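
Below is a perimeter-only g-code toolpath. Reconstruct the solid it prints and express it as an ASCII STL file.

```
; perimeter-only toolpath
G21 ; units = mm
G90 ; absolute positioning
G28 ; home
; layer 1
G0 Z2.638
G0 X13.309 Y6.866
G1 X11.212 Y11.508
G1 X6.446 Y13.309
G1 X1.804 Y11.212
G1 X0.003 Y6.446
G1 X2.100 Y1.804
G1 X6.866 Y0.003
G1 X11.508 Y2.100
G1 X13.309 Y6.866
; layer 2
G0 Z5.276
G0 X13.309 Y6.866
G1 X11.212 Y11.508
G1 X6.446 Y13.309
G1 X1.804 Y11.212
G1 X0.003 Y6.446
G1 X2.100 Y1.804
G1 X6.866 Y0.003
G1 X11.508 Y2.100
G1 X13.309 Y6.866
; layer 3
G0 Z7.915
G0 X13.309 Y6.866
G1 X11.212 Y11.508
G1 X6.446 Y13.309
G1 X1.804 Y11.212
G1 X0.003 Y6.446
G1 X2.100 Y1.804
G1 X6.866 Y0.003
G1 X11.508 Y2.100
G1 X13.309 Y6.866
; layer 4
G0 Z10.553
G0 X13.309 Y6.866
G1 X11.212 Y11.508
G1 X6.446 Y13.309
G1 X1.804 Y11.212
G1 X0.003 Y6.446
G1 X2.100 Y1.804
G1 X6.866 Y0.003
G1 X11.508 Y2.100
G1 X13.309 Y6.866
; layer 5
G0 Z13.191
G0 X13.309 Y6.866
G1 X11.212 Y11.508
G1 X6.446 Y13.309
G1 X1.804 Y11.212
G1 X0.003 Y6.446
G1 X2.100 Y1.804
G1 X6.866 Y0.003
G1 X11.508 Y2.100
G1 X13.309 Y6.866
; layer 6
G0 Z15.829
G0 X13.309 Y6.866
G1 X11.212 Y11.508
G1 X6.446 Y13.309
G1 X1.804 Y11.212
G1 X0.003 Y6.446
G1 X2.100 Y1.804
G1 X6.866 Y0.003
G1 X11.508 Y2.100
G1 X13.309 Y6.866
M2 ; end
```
solid part
  facet normal 0.0000 0.0000 -1.0000
    outer loop
      vertex 6.446 13.309 0.000
      vertex 11.212 11.508 0.000
      vertex 13.309 6.866 0.000
    endloop
  endfacet
  facet normal 0.0000 0.0000 -1.0000
    outer loop
      vertex 1.804 11.212 0.000
      vertex 6.446 13.309 0.000
      vertex 13.309 6.866 0.000
    endloop
  endfacet
  facet normal 0.0000 0.0000 -1.0000
    outer loop
      vertex 0.003 6.446 0.000
      vertex 1.804 11.212 0.000
      vertex 13.309 6.866 0.000
    endloop
  endfacet
  facet normal 0.0000 0.0000 -1.0000
    outer loop
      vertex 2.100 1.804 0.000
      vertex 0.003 6.446 0.000
      vertex 13.309 6.866 0.000
    endloop
  endfacet
  facet normal 0.0000 0.0000 -1.0000
    outer loop
      vertex 6.866 0.003 0.000
      vertex 2.100 1.804 0.000
      vertex 13.309 6.866 0.000
    endloop
  endfacet
  facet normal 0.0000 0.0000 -1.0000
    outer loop
      vertex 11.508 2.100 0.000
      vertex 6.866 0.003 0.000
      vertex 13.309 6.866 0.000
    endloop
  endfacet
  facet normal 0.0000 0.0000 1.0000
    outer loop
      vertex 13.309 6.866 15.829
      vertex 11.212 11.508 15.829
      vertex 6.446 13.309 15.829
    endloop
  endfacet
  facet normal 0.0000 0.0000 1.0000
    outer loop
      vertex 13.309 6.866 15.829
      vertex 6.446 13.309 15.829
      vertex 1.804 11.212 15.829
    endloop
  endfacet
  facet normal 0.0000 0.0000 1.0000
    outer loop
      vertex 13.309 6.866 15.829
      vertex 1.804 11.212 15.829
      vertex 0.003 6.446 15.829
    endloop
  endfacet
  facet normal 0.0000 0.0000 1.0000
    outer loop
      vertex 13.309 6.866 15.829
      vertex 0.003 6.446 15.829
      vertex 2.100 1.804 15.829
    endloop
  endfacet
  facet normal 0.0000 0.0000 1.0000
    outer loop
      vertex 13.309 6.866 15.829
      vertex 2.100 1.804 15.829
      vertex 6.866 0.003 15.829
    endloop
  endfacet
  facet normal 0.0000 0.0000 1.0000
    outer loop
      vertex 13.309 6.866 15.829
      vertex 6.866 0.003 15.829
      vertex 11.508 2.100 15.829
    endloop
  endfacet
  facet normal 0.9113 0.4117 0.0000
    outer loop
      vertex 13.309 6.866 0.000
      vertex 11.212 11.508 0.000
      vertex 11.212 11.508 15.829
    endloop
  endfacet
  facet normal 0.9113 0.4117 0.0000
    outer loop
      vertex 13.309 6.866 0.000
      vertex 11.212 11.508 15.829
      vertex 13.309 6.866 15.829
    endloop
  endfacet
  facet normal 0.3535 0.9354 0.0000
    outer loop
      vertex 11.212 11.508 0.000
      vertex 6.446 13.309 0.000
      vertex 6.446 13.309 15.829
    endloop
  endfacet
  facet normal 0.3535 0.9354 0.0000
    outer loop
      vertex 11.212 11.508 0.000
      vertex 6.446 13.309 15.829
      vertex 11.212 11.508 15.829
    endloop
  endfacet
  facet normal -0.4117 0.9113 0.0000
    outer loop
      vertex 6.446 13.309 0.000
      vertex 1.804 11.212 0.000
      vertex 1.804 11.212 15.829
    endloop
  endfacet
  facet normal -0.4117 0.9113 0.0000
    outer loop
      vertex 6.446 13.309 0.000
      vertex 1.804 11.212 15.829
      vertex 6.446 13.309 15.829
    endloop
  endfacet
  facet normal -0.9354 0.3535 0.0000
    outer loop
      vertex 1.804 11.212 0.000
      vertex 0.003 6.446 0.000
      vertex 0.003 6.446 15.829
    endloop
  endfacet
  facet normal -0.9354 0.3535 0.0000
    outer loop
      vertex 1.804 11.212 0.000
      vertex 0.003 6.446 15.829
      vertex 1.804 11.212 15.829
    endloop
  endfacet
  facet normal -0.9113 -0.4117 0.0000
    outer loop
      vertex 0.003 6.446 0.000
      vertex 2.100 1.804 0.000
      vertex 2.100 1.804 15.829
    endloop
  endfacet
  facet normal -0.9113 -0.4117 0.0000
    outer loop
      vertex 0.003 6.446 0.000
      vertex 2.100 1.804 15.829
      vertex 0.003 6.446 15.829
    endloop
  endfacet
  facet normal -0.3535 -0.9354 0.0000
    outer loop
      vertex 2.100 1.804 0.000
      vertex 6.866 0.003 0.000
      vertex 6.866 0.003 15.829
    endloop
  endfacet
  facet normal -0.3535 -0.9354 0.0000
    outer loop
      vertex 2.100 1.804 0.000
      vertex 6.866 0.003 15.829
      vertex 2.100 1.804 15.829
    endloop
  endfacet
  facet normal 0.4117 -0.9113 0.0000
    outer loop
      vertex 6.866 0.003 0.000
      vertex 11.508 2.100 0.000
      vertex 11.508 2.100 15.829
    endloop
  endfacet
  facet normal 0.4117 -0.9113 0.0000
    outer loop
      vertex 6.866 0.003 0.000
      vertex 11.508 2.100 15.829
      vertex 6.866 0.003 15.829
    endloop
  endfacet
  facet normal 0.9354 -0.3535 0.0000
    outer loop
      vertex 11.508 2.100 0.000
      vertex 13.309 6.866 0.000
      vertex 13.309 6.866 15.829
    endloop
  endfacet
  facet normal 0.9354 -0.3535 0.0000
    outer loop
      vertex 11.508 2.100 0.000
      vertex 13.309 6.866 15.829
      vertex 11.508 2.100 15.829
    endloop
  endfacet
endsolid part

The G0 Z moves step by Δz≈2.638 mm. Every layer's G1 loop is the same polygon, so the solid is a straight extrusion of it from z=0 to z≈15.8. Closing with flat bottom and top caps and triangulating gives 28 facets — a regular 8-sided prism (a cylinder approximated with 8 flat sides), circumscribed radius ≈ 6.66 mm, height ≈ 15.8 mm.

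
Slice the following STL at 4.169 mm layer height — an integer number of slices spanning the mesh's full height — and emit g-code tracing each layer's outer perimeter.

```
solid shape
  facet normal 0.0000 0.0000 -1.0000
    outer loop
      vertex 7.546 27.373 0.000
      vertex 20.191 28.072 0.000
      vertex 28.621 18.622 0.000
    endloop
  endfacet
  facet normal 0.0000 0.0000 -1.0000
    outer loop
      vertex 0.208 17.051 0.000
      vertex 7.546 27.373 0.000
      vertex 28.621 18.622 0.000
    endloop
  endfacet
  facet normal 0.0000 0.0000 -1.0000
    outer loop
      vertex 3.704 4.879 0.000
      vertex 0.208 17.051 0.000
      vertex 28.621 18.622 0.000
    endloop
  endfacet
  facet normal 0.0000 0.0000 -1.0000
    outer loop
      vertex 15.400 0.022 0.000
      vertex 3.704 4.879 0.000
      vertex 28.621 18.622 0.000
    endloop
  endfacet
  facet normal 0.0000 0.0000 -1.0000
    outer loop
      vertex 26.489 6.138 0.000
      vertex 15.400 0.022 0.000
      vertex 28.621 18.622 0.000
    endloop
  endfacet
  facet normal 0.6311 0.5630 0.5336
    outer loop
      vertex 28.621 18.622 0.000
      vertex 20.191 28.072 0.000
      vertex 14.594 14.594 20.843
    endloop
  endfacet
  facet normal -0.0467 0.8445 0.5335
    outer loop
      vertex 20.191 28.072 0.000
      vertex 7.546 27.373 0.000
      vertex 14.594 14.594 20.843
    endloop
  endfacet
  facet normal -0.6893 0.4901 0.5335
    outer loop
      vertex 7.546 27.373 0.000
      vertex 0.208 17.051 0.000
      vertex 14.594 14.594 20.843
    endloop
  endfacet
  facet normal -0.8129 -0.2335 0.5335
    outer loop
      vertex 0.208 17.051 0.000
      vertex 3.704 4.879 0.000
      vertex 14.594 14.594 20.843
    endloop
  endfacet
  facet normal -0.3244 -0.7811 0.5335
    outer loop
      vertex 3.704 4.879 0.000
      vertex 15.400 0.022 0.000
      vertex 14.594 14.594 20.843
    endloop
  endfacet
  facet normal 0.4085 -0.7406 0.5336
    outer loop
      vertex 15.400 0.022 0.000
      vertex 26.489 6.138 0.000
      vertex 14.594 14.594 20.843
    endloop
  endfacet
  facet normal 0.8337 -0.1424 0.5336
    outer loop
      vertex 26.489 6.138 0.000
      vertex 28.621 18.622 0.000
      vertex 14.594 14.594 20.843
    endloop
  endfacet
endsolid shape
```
; perimeter-only toolpath
G21 ; units = mm
G90 ; absolute positioning
G28 ; home
; layer 1
G0 Z4.169
G0 X25.816 Y17.816
G1 X19.072 Y25.376
G1 X8.956 Y24.817
G1 X3.085 Y16.560
G1 X5.882 Y6.822
G1 X15.239 Y2.936
G1 X24.110 Y7.829
G1 X25.816 Y17.816
; layer 2
G0 Z8.337
G0 X23.010 Y17.011
G1 X17.952 Y22.681
G1 X10.365 Y22.261
G1 X5.962 Y16.068
G1 X8.060 Y8.765
G1 X15.078 Y5.851
G1 X21.731 Y9.520
G1 X23.010 Y17.011
; layer 3
G0 Z12.506
G0 X20.205 Y16.205
G1 X16.833 Y19.985
G1 X11.775 Y19.706
G1 X8.840 Y15.577
G1 X10.238 Y10.708
G1 X14.916 Y8.765
G1 X19.352 Y11.212
G1 X20.205 Y16.205
; layer 4
G0 Z16.674
G0 X17.399 Y15.400
G1 X15.713 Y17.290
G1 X13.184 Y17.150
G1 X11.717 Y15.085
G1 X12.416 Y12.651
G1 X14.755 Y11.680
G1 X16.973 Y12.903
G1 X17.399 Y15.400
M2 ; end

The solid is a regular 7-sided pyramid, base circumscribed radius ≈ 14.6 mm, apex at z ≈ 20.8 mm. Slicing at Δz = 4.169 mm — 5 equal slices spanning the solid's height, so layer i sits at z = i·h/5 — gives 4 non-empty perimeters. Each is a 7-segment closed polygon; G0 lifts to the layer z and rapids to the start vertex, then G1 traces the edges. The cross-section shrinks linearly with z (the slice at the apex is degenerate and omitted).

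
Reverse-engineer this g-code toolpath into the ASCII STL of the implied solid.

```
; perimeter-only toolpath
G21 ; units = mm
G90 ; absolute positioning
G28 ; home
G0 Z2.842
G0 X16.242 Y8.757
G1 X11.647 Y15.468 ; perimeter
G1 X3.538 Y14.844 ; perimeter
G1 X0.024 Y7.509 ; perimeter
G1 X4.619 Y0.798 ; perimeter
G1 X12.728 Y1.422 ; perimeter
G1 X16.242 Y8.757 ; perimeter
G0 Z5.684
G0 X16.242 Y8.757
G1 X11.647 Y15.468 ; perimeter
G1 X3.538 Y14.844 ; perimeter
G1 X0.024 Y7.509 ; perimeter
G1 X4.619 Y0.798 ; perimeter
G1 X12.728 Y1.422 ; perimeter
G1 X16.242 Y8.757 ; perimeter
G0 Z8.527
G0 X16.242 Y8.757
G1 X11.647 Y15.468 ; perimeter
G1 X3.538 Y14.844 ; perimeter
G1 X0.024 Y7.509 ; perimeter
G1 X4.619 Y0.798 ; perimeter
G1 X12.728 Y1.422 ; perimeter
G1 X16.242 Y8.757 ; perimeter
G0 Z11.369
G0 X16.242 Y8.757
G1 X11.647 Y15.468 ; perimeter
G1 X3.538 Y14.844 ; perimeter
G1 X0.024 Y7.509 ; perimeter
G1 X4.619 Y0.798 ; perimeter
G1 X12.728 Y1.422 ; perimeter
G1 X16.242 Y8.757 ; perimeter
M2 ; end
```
solid part
  facet normal 0.0000 0.0000 -1.0000
    outer loop
      vertex 3.538 14.844 0.000
      vertex 11.647 15.468 0.000
      vertex 16.242 8.757 0.000
    endloop
  endfacet
  facet normal 0.0000 0.0000 -1.0000
    outer loop
      vertex 0.024 7.509 0.000
      vertex 3.538 14.844 0.000
      vertex 16.242 8.757 0.000
    endloop
  endfacet
  facet normal 0.0000 0.0000 -1.0000
    outer loop
      vertex 4.619 0.798 0.000
      vertex 0.024 7.509 0.000
      vertex 16.242 8.757 0.000
    endloop
  endfacet
  facet normal 0.0000 0.0000 -1.0000
    outer loop
      vertex 12.728 1.422 0.000
      vertex 4.619 0.798 0.000
      vertex 16.242 8.757 0.000
    endloop
  endfacet
  facet normal 0.0000 0.0000 1.0000
    outer loop
      vertex 16.242 8.757 11.369
      vertex 11.647 15.468 11.369
      vertex 3.538 14.844 11.369
    endloop
  endfacet
  facet normal 0.0000 0.0000 1.0000
    outer loop
      vertex 16.242 8.757 11.369
      vertex 3.538 14.844 11.369
      vertex 0.024 7.509 11.369
    endloop
  endfacet
  facet normal 0.0000 0.0000 1.0000
    outer loop
      vertex 16.242 8.757 11.369
      vertex 0.024 7.509 11.369
      vertex 4.619 0.798 11.369
    endloop
  endfacet
  facet normal 0.0000 0.0000 1.0000
    outer loop
      vertex 16.242 8.757 11.369
      vertex 4.619 0.798 11.369
      vertex 12.728 1.422 11.369
    endloop
  endfacet
  facet normal 0.8251 0.5650 0.0000
    outer loop
      vertex 16.242 8.757 0.000
      vertex 11.647 15.468 0.000
      vertex 11.647 15.468 11.369
    endloop
  endfacet
  facet normal 0.8251 0.5650 0.0000
    outer loop
      vertex 16.242 8.757 0.000
      vertex 11.647 15.468 11.369
      vertex 16.242 8.757 11.369
    endloop
  endfacet
  facet normal -0.0767 0.9971 0.0000
    outer loop
      vertex 11.647 15.468 0.000
      vertex 3.538 14.844 0.000
      vertex 3.538 14.844 11.369
    endloop
  endfacet
  facet normal -0.0767 0.9971 0.0000
    outer loop
      vertex 11.647 15.468 0.000
      vertex 3.538 14.844 11.369
      vertex 11.647 15.468 11.369
    endloop
  endfacet
  facet normal -0.9018 0.4321 0.0000
    outer loop
      vertex 3.538 14.844 0.000
      vertex 0.024 7.509 0.000
      vertex 0.024 7.509 11.369
    endloop
  endfacet
  facet normal -0.9018 0.4321 0.0000
    outer loop
      vertex 3.538 14.844 0.000
      vertex 0.024 7.509 11.369
      vertex 3.538 14.844 11.369
    endloop
  endfacet
  facet normal -0.8251 -0.5650 0.0000
    outer loop
      vertex 0.024 7.509 0.000
      vertex 4.619 0.798 0.000
      vertex 4.619 0.798 11.369
    endloop
  endfacet
  facet normal -0.8251 -0.5650 0.0000
    outer loop
      vertex 0.024 7.509 0.000
      vertex 4.619 0.798 11.369
      vertex 0.024 7.509 11.369
    endloop
  endfacet
  facet normal 0.0767 -0.9971 0.0000
    outer loop
      vertex 4.619 0.798 0.000
      vertex 12.728 1.422 0.000
      vertex 12.728 1.422 11.369
    endloop
  endfacet
  facet normal 0.0767 -0.9971 0.0000
    outer loop
      vertex 4.619 0.798 0.000
      vertex 12.728 1.422 11.369
      vertex 4.619 0.798 11.369
    endloop
  endfacet
  facet normal 0.9018 -0.4321 0.0000
    outer loop
      vertex 12.728 1.422 0.000
      vertex 16.242 8.757 0.000
      vertex 16.242 8.757 11.369
    endloop
  endfacet
  facet normal 0.9018 -0.4321 0.0000
    outer loop
      vertex 12.728 1.422 0.000
      vertex 16.242 8.757 11.369
      vertex 12.728 1.422 11.369
    endloop
  endfacet
endsolid part

The G0 Z moves step by Δz≈2.842 mm. Every layer's G1 loop is the same polygon, so the solid is a straight extrusion of it from z=0 to z≈11.4. Closing with flat bottom and top caps and triangulating gives 20 facets — a regular 6-sided prism (a cylinder approximated with 6 flat sides), circumscribed radius ≈ 8.13 mm, height ≈ 11.4 mm.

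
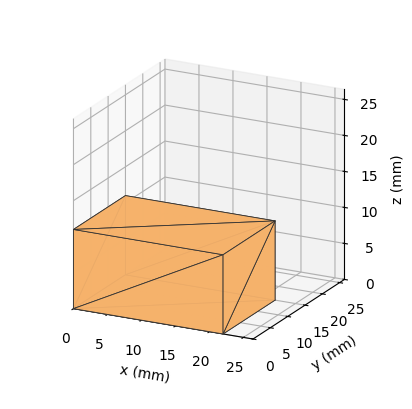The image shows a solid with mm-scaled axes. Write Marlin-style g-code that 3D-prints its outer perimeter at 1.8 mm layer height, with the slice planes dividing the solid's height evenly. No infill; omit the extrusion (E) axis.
Reading the render: the shape is a rectangular box, roughly 22 × 15 mm footprint and 11 mm tall (dimensions read to the nearest mm from the axis ticks). For the g-code, the solid's height is divided into equal slices at the stated Δz and each level perimeter traced with G1 moves after a G0 lift.

; perimeter-only toolpath
G21 ; units = mm
G90 ; absolute positioning
G28 ; home
; layer 1
G0 Z1.8
G0 X0.0 Y0.0
G1 X22.0 Y0.0
G1 X22.0 Y15.0
G1 X0.0 Y15.0
G1 X0.0 Y0.0
; layer 2
G0 Z3.7
G0 X0.0 Y0.0
G1 X22.0 Y0.0
G1 X22.0 Y15.0
G1 X0.0 Y15.0
G1 X0.0 Y0.0
; layer 3
G0 Z5.5
G0 X0.0 Y0.0
G1 X22.0 Y0.0
G1 X22.0 Y15.0
G1 X0.0 Y15.0
G1 X0.0 Y0.0
; layer 4
G0 Z7.3
G0 X0.0 Y0.0
G1 X22.0 Y0.0
G1 X22.0 Y15.0
G1 X0.0 Y15.0
G1 X0.0 Y0.0
; layer 5
G0 Z9.2
G0 X0.0 Y0.0
G1 X22.0 Y0.0
G1 X22.0 Y15.0
G1 X0.0 Y15.0
G1 X0.0 Y0.0
; layer 6
G0 Z11.0
G0 X0.0 Y0.0
G1 X22.0 Y0.0
G1 X22.0 Y15.0
G1 X0.0 Y15.0
G1 X0.0 Y0.0
M2 ; end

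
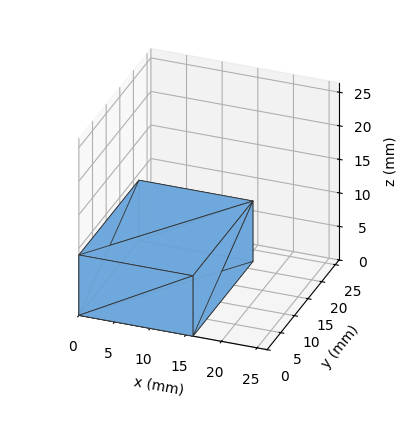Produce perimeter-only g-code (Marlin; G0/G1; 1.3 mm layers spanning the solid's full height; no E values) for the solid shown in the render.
Reading the render: the shape is a rectangular box, roughly 16 × 22 mm footprint and 9 mm tall (dimensions read to the nearest mm from the axis ticks). For the g-code, the solid's height is divided into equal slices at the stated Δz and each level perimeter traced with G1 moves after a G0 lift.

; perimeter-only toolpath
G21 ; units = mm
G90 ; absolute positioning
G28 ; home
; layer 1
G0 Z1.3
G0 X0.0 Y0.0
G1 X16.0 Y0.0
G1 X16.0 Y22.0
G1 X0.0 Y22.0
G1 X0.0 Y0.0
; layer 2
G0 Z2.6
G0 X0.0 Y0.0
G1 X16.0 Y0.0
G1 X16.0 Y22.0
G1 X0.0 Y22.0
G1 X0.0 Y0.0
; layer 3
G0 Z3.9
G0 X0.0 Y0.0
G1 X16.0 Y0.0
G1 X16.0 Y22.0
G1 X0.0 Y22.0
G1 X0.0 Y0.0
; layer 4
G0 Z5.1
G0 X0.0 Y0.0
G1 X16.0 Y0.0
G1 X16.0 Y22.0
G1 X0.0 Y22.0
G1 X0.0 Y0.0
; layer 5
G0 Z6.4
G0 X0.0 Y0.0
G1 X16.0 Y0.0
G1 X16.0 Y22.0
G1 X0.0 Y22.0
G1 X0.0 Y0.0
; layer 6
G0 Z7.7
G0 X0.0 Y0.0
G1 X16.0 Y0.0
G1 X16.0 Y22.0
G1 X0.0 Y22.0
G1 X0.0 Y0.0
; layer 7
G0 Z9.0
G0 X0.0 Y0.0
G1 X16.0 Y0.0
G1 X16.0 Y22.0
G1 X0.0 Y22.0
G1 X0.0 Y0.0
M2 ; end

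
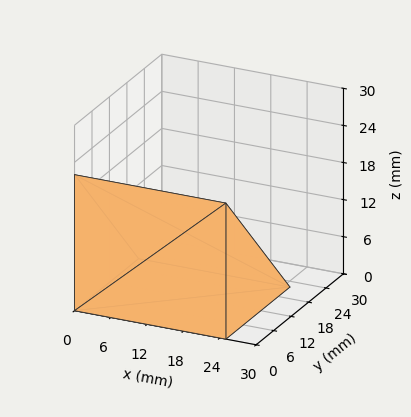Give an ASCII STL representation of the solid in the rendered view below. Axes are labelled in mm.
Reading the render: the shape is a wedge (ramp): 25 × 22 mm base, rising to 22 mm along the y=0 edge and sloping linearly to z=0 at y=22 (dimensions read to the nearest mm from the axis ticks). For the STL, each face is triangulated and given an outward normal.

solid part
  facet normal 0.0000 0.0000 -1.0000
    outer loop
      vertex 25.00 22.00 0.00
      vertex 25.00 0.00 0.00
      vertex 0.00 0.00 0.00
    endloop
  endfacet
  facet normal 0.0000 0.0000 -1.0000
    outer loop
      vertex 0.00 22.00 0.00
      vertex 25.00 22.00 0.00
      vertex 0.00 0.00 0.00
    endloop
  endfacet
  facet normal 0.0000 -1.0000 0.0000
    outer loop
      vertex 0.00 0.00 0.00
      vertex 25.00 0.00 0.00
      vertex 25.00 0.00 22.00
    endloop
  endfacet
  facet normal 0.0000 -1.0000 0.0000
    outer loop
      vertex 0.00 0.00 0.00
      vertex 25.00 0.00 22.00
      vertex 0.00 0.00 22.00
    endloop
  endfacet
  facet normal 0.0000 0.7071 0.7071
    outer loop
      vertex 0.00 0.00 22.00
      vertex 25.00 0.00 22.00
      vertex 25.00 22.00 0.00
    endloop
  endfacet
  facet normal 0.0000 0.7071 0.7071
    outer loop
      vertex 0.00 0.00 22.00
      vertex 25.00 22.00 0.00
      vertex 0.00 22.00 0.00
    endloop
  endfacet
  facet normal -1.0000 0.0000 0.0000
    outer loop
      vertex 0.00 0.00 22.00
      vertex 0.00 22.00 0.00
      vertex 0.00 0.00 0.00
    endloop
  endfacet
  facet normal 1.0000 0.0000 0.0000
    outer loop
      vertex 25.00 0.00 0.00
      vertex 25.00 22.00 0.00
      vertex 25.00 0.00 22.00
    endloop
  endfacet
endsolid part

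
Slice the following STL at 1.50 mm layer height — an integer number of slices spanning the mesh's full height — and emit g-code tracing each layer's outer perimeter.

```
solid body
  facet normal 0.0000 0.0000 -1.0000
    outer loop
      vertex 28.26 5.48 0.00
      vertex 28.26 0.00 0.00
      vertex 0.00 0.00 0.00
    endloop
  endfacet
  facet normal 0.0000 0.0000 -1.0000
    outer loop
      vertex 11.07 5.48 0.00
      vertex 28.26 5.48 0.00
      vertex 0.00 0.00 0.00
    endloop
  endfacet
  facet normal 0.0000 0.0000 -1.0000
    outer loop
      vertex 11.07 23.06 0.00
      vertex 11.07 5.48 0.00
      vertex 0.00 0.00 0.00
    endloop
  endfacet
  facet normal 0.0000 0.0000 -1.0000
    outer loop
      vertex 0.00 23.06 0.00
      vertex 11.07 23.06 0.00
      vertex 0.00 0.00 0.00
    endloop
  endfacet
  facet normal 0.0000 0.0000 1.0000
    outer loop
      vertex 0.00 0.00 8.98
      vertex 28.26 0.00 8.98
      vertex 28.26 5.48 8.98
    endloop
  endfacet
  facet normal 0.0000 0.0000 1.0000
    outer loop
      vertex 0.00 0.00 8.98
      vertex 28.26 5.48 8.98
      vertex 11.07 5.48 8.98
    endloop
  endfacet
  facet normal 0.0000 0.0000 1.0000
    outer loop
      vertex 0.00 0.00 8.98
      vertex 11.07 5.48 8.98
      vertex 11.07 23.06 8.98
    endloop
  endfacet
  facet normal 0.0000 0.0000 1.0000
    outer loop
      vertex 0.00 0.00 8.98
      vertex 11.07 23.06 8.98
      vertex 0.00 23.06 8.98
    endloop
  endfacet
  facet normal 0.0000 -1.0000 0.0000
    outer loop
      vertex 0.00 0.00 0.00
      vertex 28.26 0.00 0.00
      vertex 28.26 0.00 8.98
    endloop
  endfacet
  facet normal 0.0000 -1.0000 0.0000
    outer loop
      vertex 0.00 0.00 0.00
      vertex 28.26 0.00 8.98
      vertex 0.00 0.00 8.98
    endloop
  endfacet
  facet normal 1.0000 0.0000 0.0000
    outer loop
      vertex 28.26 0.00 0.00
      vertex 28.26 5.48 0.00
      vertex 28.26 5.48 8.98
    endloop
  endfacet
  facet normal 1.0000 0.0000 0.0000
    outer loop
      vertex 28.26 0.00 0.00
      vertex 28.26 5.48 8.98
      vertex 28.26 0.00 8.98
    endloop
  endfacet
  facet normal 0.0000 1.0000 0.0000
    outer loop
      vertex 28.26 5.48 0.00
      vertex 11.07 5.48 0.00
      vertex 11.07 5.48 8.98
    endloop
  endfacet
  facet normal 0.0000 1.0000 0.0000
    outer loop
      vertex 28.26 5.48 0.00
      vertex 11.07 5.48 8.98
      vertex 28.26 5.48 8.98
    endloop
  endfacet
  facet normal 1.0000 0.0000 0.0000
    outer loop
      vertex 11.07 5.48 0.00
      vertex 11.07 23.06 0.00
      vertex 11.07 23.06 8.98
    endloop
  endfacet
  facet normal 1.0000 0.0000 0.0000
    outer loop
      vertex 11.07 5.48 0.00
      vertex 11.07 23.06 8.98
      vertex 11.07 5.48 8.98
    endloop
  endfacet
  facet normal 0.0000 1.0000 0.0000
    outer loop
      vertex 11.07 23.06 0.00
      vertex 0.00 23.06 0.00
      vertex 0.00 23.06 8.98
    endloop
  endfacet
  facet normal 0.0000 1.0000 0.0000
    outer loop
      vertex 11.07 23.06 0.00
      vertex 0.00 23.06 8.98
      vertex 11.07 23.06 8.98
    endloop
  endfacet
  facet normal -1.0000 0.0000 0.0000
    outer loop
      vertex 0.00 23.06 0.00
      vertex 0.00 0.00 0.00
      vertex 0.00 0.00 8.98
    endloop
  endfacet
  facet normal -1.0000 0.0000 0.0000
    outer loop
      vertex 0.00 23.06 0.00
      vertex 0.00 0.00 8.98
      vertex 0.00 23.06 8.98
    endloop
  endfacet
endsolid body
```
; perimeter-only toolpath
G21 ; units = mm
G90 ; absolute positioning
G28 ; home
; layer 1
G0 Z1.50
G0 X0.00 Y0.00
G1 X28.26 Y0.00
G1 X28.26 Y5.48
G1 X11.07 Y5.48
G1 X11.07 Y23.06
G1 X0.00 Y23.06
G1 X0.00 Y0.00
; layer 2
G0 Z2.99
G0 X0.00 Y0.00
G1 X28.26 Y0.00
G1 X28.26 Y5.48
G1 X11.07 Y5.48
G1 X11.07 Y23.06
G1 X0.00 Y23.06
G1 X0.00 Y0.00
; layer 3
G0 Z4.49
G0 X0.00 Y0.00
G1 X28.26 Y0.00
G1 X28.26 Y5.48
G1 X11.07 Y5.48
G1 X11.07 Y23.06
G1 X0.00 Y23.06
G1 X0.00 Y0.00
; layer 4
G0 Z5.99
G0 X0.00 Y0.00
G1 X28.26 Y0.00
G1 X28.26 Y5.48
G1 X11.07 Y5.48
G1 X11.07 Y23.06
G1 X0.00 Y23.06
G1 X0.00 Y0.00
; layer 5
G0 Z7.48
G0 X0.00 Y0.00
G1 X28.26 Y0.00
G1 X28.26 Y5.48
G1 X11.07 Y5.48
G1 X11.07 Y23.06
G1 X0.00 Y23.06
G1 X0.00 Y0.00
; layer 6
G0 Z8.98
G0 X0.00 Y0.00
G1 X28.26 Y0.00
G1 X28.26 Y5.48
G1 X11.07 Y5.48
G1 X11.07 Y23.06
G1 X0.00 Y23.06
G1 X0.00 Y0.00
M2 ; end

The solid is an L-shaped prism: outer 28.3 × 23.1 mm, arm thicknesses ≈ 5.48 mm (horizontal) and 11.1 mm (vertical), extruded 8.98 mm in z. Slicing at Δz = 1.50 mm — 6 equal slices spanning the solid's height, so layer i sits at z = i·h/6 — gives 6 non-empty perimeters. Each is a 6-segment closed polygon; G0 lifts to the layer z and rapids to the start vertex, then G1 traces the edges.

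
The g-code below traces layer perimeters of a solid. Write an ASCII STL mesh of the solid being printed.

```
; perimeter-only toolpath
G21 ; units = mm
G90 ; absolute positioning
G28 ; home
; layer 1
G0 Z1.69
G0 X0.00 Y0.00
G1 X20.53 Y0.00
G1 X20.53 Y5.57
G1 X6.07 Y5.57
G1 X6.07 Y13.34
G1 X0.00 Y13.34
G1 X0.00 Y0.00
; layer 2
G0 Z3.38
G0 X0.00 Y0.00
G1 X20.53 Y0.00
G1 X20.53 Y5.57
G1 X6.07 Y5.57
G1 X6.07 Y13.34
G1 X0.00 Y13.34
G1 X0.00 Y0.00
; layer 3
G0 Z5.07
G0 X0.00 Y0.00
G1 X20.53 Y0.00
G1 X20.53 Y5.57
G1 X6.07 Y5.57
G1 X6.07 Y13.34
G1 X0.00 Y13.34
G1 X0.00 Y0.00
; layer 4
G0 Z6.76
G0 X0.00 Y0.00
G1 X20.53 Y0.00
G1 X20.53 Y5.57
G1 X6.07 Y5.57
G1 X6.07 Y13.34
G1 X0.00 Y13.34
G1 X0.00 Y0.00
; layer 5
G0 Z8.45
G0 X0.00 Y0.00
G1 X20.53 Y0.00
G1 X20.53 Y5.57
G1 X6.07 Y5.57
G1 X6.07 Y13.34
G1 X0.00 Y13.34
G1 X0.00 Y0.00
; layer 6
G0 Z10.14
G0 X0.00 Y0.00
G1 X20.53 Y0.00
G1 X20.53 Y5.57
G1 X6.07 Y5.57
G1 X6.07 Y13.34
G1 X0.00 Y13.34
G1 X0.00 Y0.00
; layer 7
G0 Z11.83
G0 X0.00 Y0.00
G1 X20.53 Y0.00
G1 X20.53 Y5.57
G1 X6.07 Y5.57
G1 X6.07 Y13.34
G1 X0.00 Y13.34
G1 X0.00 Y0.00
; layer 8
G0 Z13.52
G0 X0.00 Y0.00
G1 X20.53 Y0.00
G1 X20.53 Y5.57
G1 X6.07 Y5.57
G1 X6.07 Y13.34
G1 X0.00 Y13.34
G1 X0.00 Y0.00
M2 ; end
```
solid part
  facet normal 0.0000 0.0000 -1.0000
    outer loop
      vertex 20.53 5.57 0.00
      vertex 20.53 0.00 0.00
      vertex 0.00 0.00 0.00
    endloop
  endfacet
  facet normal 0.0000 0.0000 -1.0000
    outer loop
      vertex 6.07 5.57 0.00
      vertex 20.53 5.57 0.00
      vertex 0.00 0.00 0.00
    endloop
  endfacet
  facet normal 0.0000 0.0000 -1.0000
    outer loop
      vertex 6.07 13.34 0.00
      vertex 6.07 5.57 0.00
      vertex 0.00 0.00 0.00
    endloop
  endfacet
  facet normal 0.0000 0.0000 -1.0000
    outer loop
      vertex 0.00 13.34 0.00
      vertex 6.07 13.34 0.00
      vertex 0.00 0.00 0.00
    endloop
  endfacet
  facet normal 0.0000 0.0000 1.0000
    outer loop
      vertex 0.00 0.00 13.52
      vertex 20.53 0.00 13.52
      vertex 20.53 5.57 13.52
    endloop
  endfacet
  facet normal 0.0000 0.0000 1.0000
    outer loop
      vertex 0.00 0.00 13.52
      vertex 20.53 5.57 13.52
      vertex 6.07 5.57 13.52
    endloop
  endfacet
  facet normal 0.0000 0.0000 1.0000
    outer loop
      vertex 0.00 0.00 13.52
      vertex 6.07 5.57 13.52
      vertex 6.07 13.34 13.52
    endloop
  endfacet
  facet normal 0.0000 0.0000 1.0000
    outer loop
      vertex 0.00 0.00 13.52
      vertex 6.07 13.34 13.52
      vertex 0.00 13.34 13.52
    endloop
  endfacet
  facet normal 0.0000 -1.0000 0.0000
    outer loop
      vertex 0.00 0.00 0.00
      vertex 20.53 0.00 0.00
      vertex 20.53 0.00 13.52
    endloop
  endfacet
  facet normal 0.0000 -1.0000 0.0000
    outer loop
      vertex 0.00 0.00 0.00
      vertex 20.53 0.00 13.52
      vertex 0.00 0.00 13.52
    endloop
  endfacet
  facet normal 1.0000 0.0000 0.0000
    outer loop
      vertex 20.53 0.00 0.00
      vertex 20.53 5.57 0.00
      vertex 20.53 5.57 13.52
    endloop
  endfacet
  facet normal 1.0000 0.0000 0.0000
    outer loop
      vertex 20.53 0.00 0.00
      vertex 20.53 5.57 13.52
      vertex 20.53 0.00 13.52
    endloop
  endfacet
  facet normal 0.0000 1.0000 0.0000
    outer loop
      vertex 20.53 5.57 0.00
      vertex 6.07 5.57 0.00
      vertex 6.07 5.57 13.52
    endloop
  endfacet
  facet normal 0.0000 1.0000 0.0000
    outer loop
      vertex 20.53 5.57 0.00
      vertex 6.07 5.57 13.52
      vertex 20.53 5.57 13.52
    endloop
  endfacet
  facet normal 1.0000 0.0000 0.0000
    outer loop
      vertex 6.07 5.57 0.00
      vertex 6.07 13.34 0.00
      vertex 6.07 13.34 13.52
    endloop
  endfacet
  facet normal 1.0000 0.0000 0.0000
    outer loop
      vertex 6.07 5.57 0.00
      vertex 6.07 13.34 13.52
      vertex 6.07 5.57 13.52
    endloop
  endfacet
  facet normal 0.0000 1.0000 0.0000
    outer loop
      vertex 6.07 13.34 0.00
      vertex 0.00 13.34 0.00
      vertex 0.00 13.34 13.52
    endloop
  endfacet
  facet normal 0.0000 1.0000 0.0000
    outer loop
      vertex 6.07 13.34 0.00
      vertex 0.00 13.34 13.52
      vertex 6.07 13.34 13.52
    endloop
  endfacet
  facet normal -1.0000 0.0000 0.0000
    outer loop
      vertex 0.00 13.34 0.00
      vertex 0.00 0.00 0.00
      vertex 0.00 0.00 13.52
    endloop
  endfacet
  facet normal -1.0000 0.0000 0.0000
    outer loop
      vertex 0.00 13.34 0.00
      vertex 0.00 0.00 13.52
      vertex 0.00 13.34 13.52
    endloop
  endfacet
endsolid part

The G0 Z moves step by Δz≈1.69 mm. Every layer's G1 loop is the same polygon, so the solid is a straight extrusion of it from z=0 to z≈13.5. Closing with flat bottom and top caps and triangulating gives 20 facets — an L-shaped prism: outer 20.5 × 13.3 mm, arm thicknesses ≈ 5.57 mm (horizontal) and 6.07 mm (vertical), extruded 13.5 mm in z.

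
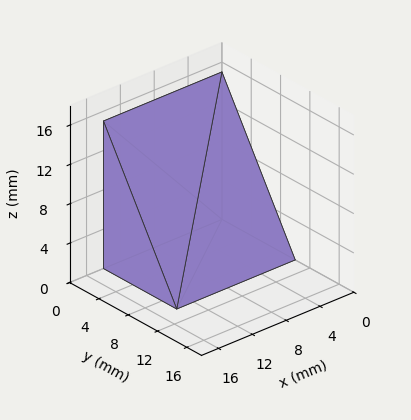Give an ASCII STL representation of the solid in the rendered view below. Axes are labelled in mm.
Reading the render: the shape is a wedge (ramp): 14 × 10 mm base, rising to 15 mm along the y=0 edge and sloping linearly to z=0 at y=10 (dimensions read to the nearest mm from the axis ticks). For the STL, each face is triangulated and given an outward normal.

solid part
  facet normal 0.0000 0.0000 -1.0000
    outer loop
      vertex 14.00 10.00 0.00
      vertex 14.00 0.00 0.00
      vertex 0.00 0.00 0.00
    endloop
  endfacet
  facet normal 0.0000 0.0000 -1.0000
    outer loop
      vertex 0.00 10.00 0.00
      vertex 14.00 10.00 0.00
      vertex 0.00 0.00 0.00
    endloop
  endfacet
  facet normal 0.0000 -1.0000 0.0000
    outer loop
      vertex 0.00 0.00 0.00
      vertex 14.00 0.00 0.00
      vertex 14.00 0.00 15.00
    endloop
  endfacet
  facet normal 0.0000 -1.0000 0.0000
    outer loop
      vertex 0.00 0.00 0.00
      vertex 14.00 0.00 15.00
      vertex 0.00 0.00 15.00
    endloop
  endfacet
  facet normal 0.0000 0.8321 0.5547
    outer loop
      vertex 0.00 0.00 15.00
      vertex 14.00 0.00 15.00
      vertex 14.00 10.00 0.00
    endloop
  endfacet
  facet normal 0.0000 0.8321 0.5547
    outer loop
      vertex 0.00 0.00 15.00
      vertex 14.00 10.00 0.00
      vertex 0.00 10.00 0.00
    endloop
  endfacet
  facet normal -1.0000 0.0000 0.0000
    outer loop
      vertex 0.00 0.00 15.00
      vertex 0.00 10.00 0.00
      vertex 0.00 0.00 0.00
    endloop
  endfacet
  facet normal 1.0000 0.0000 0.0000
    outer loop
      vertex 14.00 0.00 0.00
      vertex 14.00 10.00 0.00
      vertex 14.00 0.00 15.00
    endloop
  endfacet
endsolid part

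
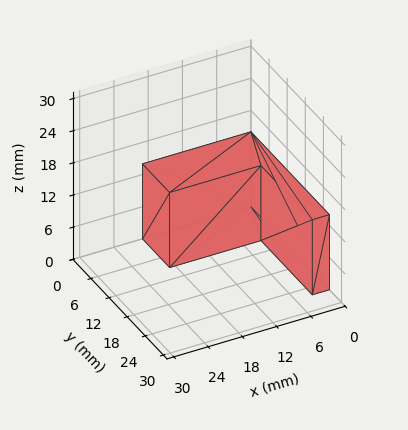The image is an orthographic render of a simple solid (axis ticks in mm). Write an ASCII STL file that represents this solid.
Reading the render: the shape is an L-shaped prism: outer 19 × 26 mm, arm thicknesses ≈ 9 mm (horizontal) and 3 mm (vertical), extruded 14 mm in z (dimensions read to the nearest mm from the axis ticks). For the STL, each face is triangulated and given an outward normal.

solid part
  facet normal 0.0000 0.0000 -1.0000
    outer loop
      vertex 19.000 9.000 0.000
      vertex 19.000 0.000 0.000
      vertex 0.000 0.000 0.000
    endloop
  endfacet
  facet normal 0.0000 0.0000 -1.0000
    outer loop
      vertex 3.000 9.000 0.000
      vertex 19.000 9.000 0.000
      vertex 0.000 0.000 0.000
    endloop
  endfacet
  facet normal 0.0000 0.0000 -1.0000
    outer loop
      vertex 3.000 26.000 0.000
      vertex 3.000 9.000 0.000
      vertex 0.000 0.000 0.000
    endloop
  endfacet
  facet normal 0.0000 0.0000 -1.0000
    outer loop
      vertex 0.000 26.000 0.000
      vertex 3.000 26.000 0.000
      vertex 0.000 0.000 0.000
    endloop
  endfacet
  facet normal 0.0000 0.0000 1.0000
    outer loop
      vertex 0.000 0.000 14.000
      vertex 19.000 0.000 14.000
      vertex 19.000 9.000 14.000
    endloop
  endfacet
  facet normal 0.0000 0.0000 1.0000
    outer loop
      vertex 0.000 0.000 14.000
      vertex 19.000 9.000 14.000
      vertex 3.000 9.000 14.000
    endloop
  endfacet
  facet normal 0.0000 0.0000 1.0000
    outer loop
      vertex 0.000 0.000 14.000
      vertex 3.000 9.000 14.000
      vertex 3.000 26.000 14.000
    endloop
  endfacet
  facet normal 0.0000 0.0000 1.0000
    outer loop
      vertex 0.000 0.000 14.000
      vertex 3.000 26.000 14.000
      vertex 0.000 26.000 14.000
    endloop
  endfacet
  facet normal 0.0000 -1.0000 0.0000
    outer loop
      vertex 0.000 0.000 0.000
      vertex 19.000 0.000 0.000
      vertex 19.000 0.000 14.000
    endloop
  endfacet
  facet normal 0.0000 -1.0000 0.0000
    outer loop
      vertex 0.000 0.000 0.000
      vertex 19.000 0.000 14.000
      vertex 0.000 0.000 14.000
    endloop
  endfacet
  facet normal 1.0000 0.0000 0.0000
    outer loop
      vertex 19.000 0.000 0.000
      vertex 19.000 9.000 0.000
      vertex 19.000 9.000 14.000
    endloop
  endfacet
  facet normal 1.0000 0.0000 0.0000
    outer loop
      vertex 19.000 0.000 0.000
      vertex 19.000 9.000 14.000
      vertex 19.000 0.000 14.000
    endloop
  endfacet
  facet normal 0.0000 1.0000 0.0000
    outer loop
      vertex 19.000 9.000 0.000
      vertex 3.000 9.000 0.000
      vertex 3.000 9.000 14.000
    endloop
  endfacet
  facet normal 0.0000 1.0000 0.0000
    outer loop
      vertex 19.000 9.000 0.000
      vertex 3.000 9.000 14.000
      vertex 19.000 9.000 14.000
    endloop
  endfacet
  facet normal 1.0000 0.0000 0.0000
    outer loop
      vertex 3.000 9.000 0.000
      vertex 3.000 26.000 0.000
      vertex 3.000 26.000 14.000
    endloop
  endfacet
  facet normal 1.0000 0.0000 0.0000
    outer loop
      vertex 3.000 9.000 0.000
      vertex 3.000 26.000 14.000
      vertex 3.000 9.000 14.000
    endloop
  endfacet
  facet normal 0.0000 1.0000 0.0000
    outer loop
      vertex 3.000 26.000 0.000
      vertex 0.000 26.000 0.000
      vertex 0.000 26.000 14.000
    endloop
  endfacet
  facet normal 0.0000 1.0000 0.0000
    outer loop
      vertex 3.000 26.000 0.000
      vertex 0.000 26.000 14.000
      vertex 3.000 26.000 14.000
    endloop
  endfacet
  facet normal -1.0000 0.0000 0.0000
    outer loop
      vertex 0.000 26.000 0.000
      vertex 0.000 0.000 0.000
      vertex 0.000 0.000 14.000
    endloop
  endfacet
  facet normal -1.0000 0.0000 0.0000
    outer loop
      vertex 0.000 26.000 0.000
      vertex 0.000 0.000 14.000
      vertex 0.000 26.000 14.000
    endloop
  endfacet
endsolid part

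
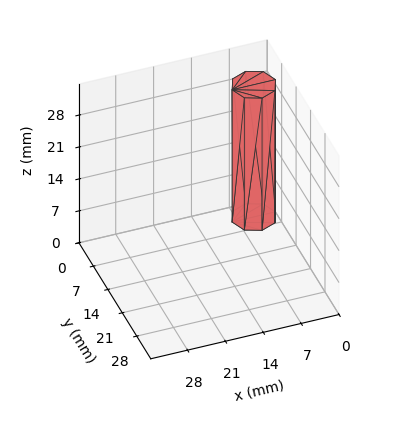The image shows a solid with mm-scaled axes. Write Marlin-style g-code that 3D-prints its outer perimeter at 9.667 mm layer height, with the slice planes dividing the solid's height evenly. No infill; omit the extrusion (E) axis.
Reading the render: the shape is a regular 8-sided prism (a cylinder approximated with 8 flat sides), circumscribed radius ≈ 4 mm, height ≈ 29 mm (dimensions read to the nearest mm from the axis ticks). For the g-code, the solid's height is divided into equal slices at the stated Δz and each level perimeter traced with G1 moves after a G0 lift.

; perimeter-only toolpath
G21 ; units = mm
G90 ; absolute positioning
G28 ; home
; layer 1
G0 Z9.667
G0 X8.000 Y4.000
G1 X6.828 Y6.828
G1 X4.000 Y8.000
G1 X1.172 Y6.828
G1 X0.000 Y4.000
G1 X1.172 Y1.172
G1 X4.000 Y0.000
G1 X6.828 Y1.172
G1 X8.000 Y4.000
; layer 2
G0 Z19.333
G0 X8.000 Y4.000
G1 X6.828 Y6.828
G1 X4.000 Y8.000
G1 X1.172 Y6.828
G1 X0.000 Y4.000
G1 X1.172 Y1.172
G1 X4.000 Y0.000
G1 X6.828 Y1.172
G1 X8.000 Y4.000
; layer 3
G0 Z29.000
G0 X8.000 Y4.000
G1 X6.828 Y6.828
G1 X4.000 Y8.000
G1 X1.172 Y6.828
G1 X0.000 Y4.000
G1 X1.172 Y1.172
G1 X4.000 Y0.000
G1 X6.828 Y1.172
G1 X8.000 Y4.000
M2 ; end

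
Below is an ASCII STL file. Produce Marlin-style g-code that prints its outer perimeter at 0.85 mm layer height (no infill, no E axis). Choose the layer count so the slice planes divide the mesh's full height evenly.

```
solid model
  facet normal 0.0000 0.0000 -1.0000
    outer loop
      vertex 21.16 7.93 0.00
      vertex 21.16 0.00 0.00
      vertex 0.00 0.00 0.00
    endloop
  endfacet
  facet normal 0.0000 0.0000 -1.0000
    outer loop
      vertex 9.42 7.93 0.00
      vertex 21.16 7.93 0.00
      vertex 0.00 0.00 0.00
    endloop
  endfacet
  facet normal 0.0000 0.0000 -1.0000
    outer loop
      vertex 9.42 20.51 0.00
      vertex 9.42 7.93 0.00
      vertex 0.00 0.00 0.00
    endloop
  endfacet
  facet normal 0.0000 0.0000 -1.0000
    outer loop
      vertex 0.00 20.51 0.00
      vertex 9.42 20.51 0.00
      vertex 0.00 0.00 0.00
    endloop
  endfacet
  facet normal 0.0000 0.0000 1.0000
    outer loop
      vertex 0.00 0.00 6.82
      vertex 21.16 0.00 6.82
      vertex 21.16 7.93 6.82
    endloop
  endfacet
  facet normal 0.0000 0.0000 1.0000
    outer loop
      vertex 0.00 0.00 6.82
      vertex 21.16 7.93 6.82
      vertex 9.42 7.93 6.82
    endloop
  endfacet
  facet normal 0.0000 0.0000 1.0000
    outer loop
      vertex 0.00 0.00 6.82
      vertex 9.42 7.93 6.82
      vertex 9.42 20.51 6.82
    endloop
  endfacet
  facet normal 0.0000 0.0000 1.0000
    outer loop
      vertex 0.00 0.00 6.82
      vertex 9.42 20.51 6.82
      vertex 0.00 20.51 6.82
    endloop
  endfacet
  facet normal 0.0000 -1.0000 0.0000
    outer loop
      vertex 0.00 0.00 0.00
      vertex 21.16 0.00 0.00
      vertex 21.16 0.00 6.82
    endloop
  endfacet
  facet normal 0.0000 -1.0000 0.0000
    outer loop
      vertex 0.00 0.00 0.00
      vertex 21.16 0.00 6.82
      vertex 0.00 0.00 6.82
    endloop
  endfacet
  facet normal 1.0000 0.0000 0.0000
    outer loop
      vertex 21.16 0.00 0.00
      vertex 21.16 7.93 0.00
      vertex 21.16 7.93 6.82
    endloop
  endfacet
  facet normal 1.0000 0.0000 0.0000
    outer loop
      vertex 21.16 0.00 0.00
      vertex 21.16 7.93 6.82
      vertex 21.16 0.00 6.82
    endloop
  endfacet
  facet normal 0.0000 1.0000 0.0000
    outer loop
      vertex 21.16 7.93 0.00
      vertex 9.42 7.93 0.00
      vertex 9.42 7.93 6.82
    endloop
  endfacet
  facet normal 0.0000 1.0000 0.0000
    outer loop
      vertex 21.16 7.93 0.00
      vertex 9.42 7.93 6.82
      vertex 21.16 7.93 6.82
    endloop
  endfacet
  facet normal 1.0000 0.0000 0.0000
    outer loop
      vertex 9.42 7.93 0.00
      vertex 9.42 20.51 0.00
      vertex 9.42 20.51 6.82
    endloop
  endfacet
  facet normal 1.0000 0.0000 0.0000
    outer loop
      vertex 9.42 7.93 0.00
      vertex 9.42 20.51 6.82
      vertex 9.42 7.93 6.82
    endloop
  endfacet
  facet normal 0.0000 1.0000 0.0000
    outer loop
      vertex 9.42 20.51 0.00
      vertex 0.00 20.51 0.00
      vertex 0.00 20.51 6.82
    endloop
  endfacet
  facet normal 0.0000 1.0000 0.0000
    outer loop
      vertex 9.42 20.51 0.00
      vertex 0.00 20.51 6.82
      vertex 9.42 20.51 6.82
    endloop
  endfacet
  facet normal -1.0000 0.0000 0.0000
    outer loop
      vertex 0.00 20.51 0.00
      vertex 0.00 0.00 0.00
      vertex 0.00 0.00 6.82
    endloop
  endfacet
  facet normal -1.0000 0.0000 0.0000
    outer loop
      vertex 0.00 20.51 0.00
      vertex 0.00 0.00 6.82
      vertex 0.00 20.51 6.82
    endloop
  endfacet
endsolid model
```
; perimeter-only toolpath
G21 ; units = mm
G90 ; absolute positioning
G28 ; home
; layer 1
G0 Z0.85
G0 X0.00 Y0.00
G1 X21.16 Y0.00
G1 X21.16 Y7.93
G1 X9.42 Y7.93
G1 X9.42 Y20.51
G1 X0.00 Y20.51
G1 X0.00 Y0.00
; layer 2
G0 Z1.71
G0 X0.00 Y0.00
G1 X21.16 Y0.00
G1 X21.16 Y7.93
G1 X9.42 Y7.93
G1 X9.42 Y20.51
G1 X0.00 Y20.51
G1 X0.00 Y0.00
; layer 3
G0 Z2.56
G0 X0.00 Y0.00
G1 X21.16 Y0.00
G1 X21.16 Y7.93
G1 X9.42 Y7.93
G1 X9.42 Y20.51
G1 X0.00 Y20.51
G1 X0.00 Y0.00
; layer 4
G0 Z3.41
G0 X0.00 Y0.00
G1 X21.16 Y0.00
G1 X21.16 Y7.93
G1 X9.42 Y7.93
G1 X9.42 Y20.51
G1 X0.00 Y20.51
G1 X0.00 Y0.00
; layer 5
G0 Z4.26
G0 X0.00 Y0.00
G1 X21.16 Y0.00
G1 X21.16 Y7.93
G1 X9.42 Y7.93
G1 X9.42 Y20.51
G1 X0.00 Y20.51
G1 X0.00 Y0.00
; layer 6
G0 Z5.12
G0 X0.00 Y0.00
G1 X21.16 Y0.00
G1 X21.16 Y7.93
G1 X9.42 Y7.93
G1 X9.42 Y20.51
G1 X0.00 Y20.51
G1 X0.00 Y0.00
; layer 7
G0 Z5.97
G0 X0.00 Y0.00
G1 X21.16 Y0.00
G1 X21.16 Y7.93
G1 X9.42 Y7.93
G1 X9.42 Y20.51
G1 X0.00 Y20.51
G1 X0.00 Y0.00
; layer 8
G0 Z6.82
G0 X0.00 Y0.00
G1 X21.16 Y0.00
G1 X21.16 Y7.93
G1 X9.42 Y7.93
G1 X9.42 Y20.51
G1 X0.00 Y20.51
G1 X0.00 Y0.00
M2 ; end

The solid is an L-shaped prism: outer 21.2 × 20.5 mm, arm thicknesses ≈ 7.93 mm (horizontal) and 9.42 mm (vertical), extruded 6.82 mm in z. Slicing at Δz = 0.85 mm — 8 equal slices spanning the solid's height, so layer i sits at z = i·h/8 — gives 8 non-empty perimeters. Each is a 6-segment closed polygon; G0 lifts to the layer z and rapids to the start vertex, then G1 traces the edges.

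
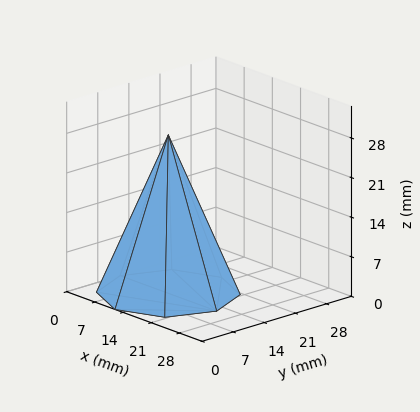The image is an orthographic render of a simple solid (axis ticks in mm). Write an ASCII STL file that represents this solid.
Reading the render: the shape is a regular 8-sided pyramid, base circumscribed radius ≈ 12 mm, apex at z ≈ 28 mm (dimensions read to the nearest mm from the axis ticks). For the STL, each face is triangulated and given an outward normal.

solid part
  facet normal 0.0000 0.0000 -1.0000
    outer loop
      vertex 12.000 24.000 0.000
      vertex 20.485 20.485 0.000
      vertex 24.000 12.000 0.000
    endloop
  endfacet
  facet normal 0.0000 0.0000 -1.0000
    outer loop
      vertex 3.515 20.485 0.000
      vertex 12.000 24.000 0.000
      vertex 24.000 12.000 0.000
    endloop
  endfacet
  facet normal 0.0000 0.0000 -1.0000
    outer loop
      vertex 0.000 12.000 0.000
      vertex 3.515 20.485 0.000
      vertex 24.000 12.000 0.000
    endloop
  endfacet
  facet normal 0.0000 0.0000 -1.0000
    outer loop
      vertex 3.515 3.515 0.000
      vertex 0.000 12.000 0.000
      vertex 24.000 12.000 0.000
    endloop
  endfacet
  facet normal 0.0000 0.0000 -1.0000
    outer loop
      vertex 12.000 0.000 0.000
      vertex 3.515 3.515 0.000
      vertex 24.000 12.000 0.000
    endloop
  endfacet
  facet normal 0.0000 0.0000 -1.0000
    outer loop
      vertex 20.485 3.515 0.000
      vertex 12.000 0.000 0.000
      vertex 24.000 12.000 0.000
    endloop
  endfacet
  facet normal 0.8590 0.3558 0.3681
    outer loop
      vertex 24.000 12.000 0.000
      vertex 20.485 20.485 0.000
      vertex 12.000 12.000 28.000
    endloop
  endfacet
  facet normal 0.3558 0.8590 0.3681
    outer loop
      vertex 20.485 20.485 0.000
      vertex 12.000 24.000 0.000
      vertex 12.000 12.000 28.000
    endloop
  endfacet
  facet normal -0.3558 0.8590 0.3681
    outer loop
      vertex 12.000 24.000 0.000
      vertex 3.515 20.485 0.000
      vertex 12.000 12.000 28.000
    endloop
  endfacet
  facet normal -0.8590 0.3558 0.3681
    outer loop
      vertex 3.515 20.485 0.000
      vertex 0.000 12.000 0.000
      vertex 12.000 12.000 28.000
    endloop
  endfacet
  facet normal -0.8590 -0.3558 0.3681
    outer loop
      vertex 0.000 12.000 0.000
      vertex 3.515 3.515 0.000
      vertex 12.000 12.000 28.000
    endloop
  endfacet
  facet normal -0.3558 -0.8590 0.3681
    outer loop
      vertex 3.515 3.515 0.000
      vertex 12.000 0.000 0.000
      vertex 12.000 12.000 28.000
    endloop
  endfacet
  facet normal 0.3558 -0.8590 0.3681
    outer loop
      vertex 12.000 0.000 0.000
      vertex 20.485 3.515 0.000
      vertex 12.000 12.000 28.000
    endloop
  endfacet
  facet normal 0.8590 -0.3558 0.3681
    outer loop
      vertex 20.485 3.515 0.000
      vertex 24.000 12.000 0.000
      vertex 12.000 12.000 28.000
    endloop
  endfacet
endsolid part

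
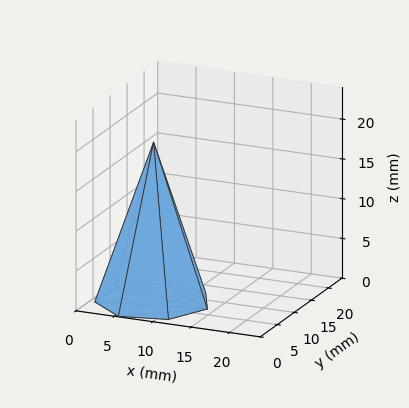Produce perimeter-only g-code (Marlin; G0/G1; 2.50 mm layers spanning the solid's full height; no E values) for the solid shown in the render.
Reading the render: the shape is a regular 7-sided pyramid, base circumscribed radius ≈ 7 mm, apex at z ≈ 20 mm (dimensions read to the nearest mm from the axis ticks). For the g-code, the solid's height is divided into equal slices at the stated Δz and each level perimeter traced with G1 moves after a G0 lift.

; perimeter-only toolpath
G21 ; units = mm
G90 ; absolute positioning
G28 ; home
; layer 1
G0 Z2.50
G0 X13.12 Y7.00
G1 X10.81 Y11.79
G1 X5.64 Y12.97
G1 X1.48 Y9.66
G1 X1.48 Y4.34
G1 X5.64 Y1.03
G1 X10.81 Y2.21
G1 X13.12 Y7.00
; layer 2
G0 Z5.00
G0 X12.25 Y7.00
G1 X10.27 Y11.10
G1 X5.83 Y12.12
G1 X2.27 Y9.28
G1 X2.27 Y4.72
G1 X5.83 Y1.89
G1 X10.27 Y2.90
G1 X12.25 Y7.00
; layer 3
G0 Z7.50
G0 X11.38 Y7.00
G1 X9.72 Y10.42
G1 X6.03 Y11.26
G1 X3.06 Y8.90
G1 X3.06 Y5.10
G1 X6.03 Y2.74
G1 X9.72 Y3.58
G1 X11.38 Y7.00
; layer 4
G0 Z10.00
G0 X10.50 Y7.00
G1 X9.18 Y9.73
G1 X6.22 Y10.41
G1 X3.84 Y8.52
G1 X3.84 Y5.48
G1 X6.22 Y3.59
G1 X9.18 Y4.26
G1 X10.50 Y7.00
; layer 5
G0 Z12.50
G0 X9.62 Y7.00
G1 X8.63 Y9.05
G1 X6.42 Y9.56
G1 X4.63 Y8.14
G1 X4.63 Y5.86
G1 X6.42 Y4.44
G1 X8.63 Y4.95
G1 X9.62 Y7.00
; layer 6
G0 Z15.00
G0 X8.75 Y7.00
G1 X8.09 Y8.37
G1 X6.61 Y8.71
G1 X5.42 Y7.76
G1 X5.42 Y6.24
G1 X6.61 Y5.29
G1 X8.09 Y5.63
G1 X8.75 Y7.00
; layer 7
G0 Z17.50
G0 X7.88 Y7.00
G1 X7.54 Y7.68
G1 X6.80 Y7.85
G1 X6.21 Y7.38
G1 X6.21 Y6.62
G1 X6.80 Y6.15
G1 X7.54 Y6.32
G1 X7.88 Y7.00
M2 ; end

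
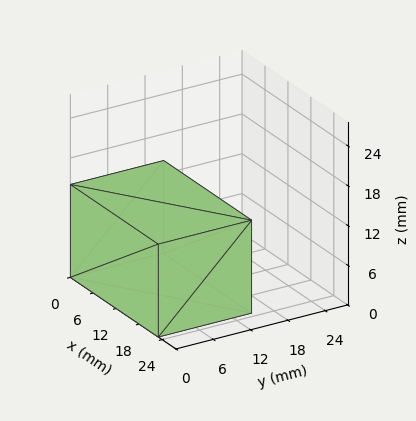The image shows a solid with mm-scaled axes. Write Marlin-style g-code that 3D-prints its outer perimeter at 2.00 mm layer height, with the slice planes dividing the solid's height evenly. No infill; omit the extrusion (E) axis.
Reading the render: the shape is a rectangular box, roughly 23 × 15 mm footprint and 14 mm tall (dimensions read to the nearest mm from the axis ticks). For the g-code, the solid's height is divided into equal slices at the stated Δz and each level perimeter traced with G1 moves after a G0 lift.

; perimeter-only toolpath
G21 ; units = mm
G90 ; absolute positioning
G28 ; home
; layer 1
G0 Z2.00
G0 X0.00 Y0.00
G1 X23.00 Y0.00
G1 X23.00 Y15.00
G1 X0.00 Y15.00
G1 X0.00 Y0.00
; layer 2
G0 Z4.00
G0 X0.00 Y0.00
G1 X23.00 Y0.00
G1 X23.00 Y15.00
G1 X0.00 Y15.00
G1 X0.00 Y0.00
; layer 3
G0 Z6.00
G0 X0.00 Y0.00
G1 X23.00 Y0.00
G1 X23.00 Y15.00
G1 X0.00 Y15.00
G1 X0.00 Y0.00
; layer 4
G0 Z8.00
G0 X0.00 Y0.00
G1 X23.00 Y0.00
G1 X23.00 Y15.00
G1 X0.00 Y15.00
G1 X0.00 Y0.00
; layer 5
G0 Z10.00
G0 X0.00 Y0.00
G1 X23.00 Y0.00
G1 X23.00 Y15.00
G1 X0.00 Y15.00
G1 X0.00 Y0.00
; layer 6
G0 Z12.00
G0 X0.00 Y0.00
G1 X23.00 Y0.00
G1 X23.00 Y15.00
G1 X0.00 Y15.00
G1 X0.00 Y0.00
; layer 7
G0 Z14.00
G0 X0.00 Y0.00
G1 X23.00 Y0.00
G1 X23.00 Y15.00
G1 X0.00 Y15.00
G1 X0.00 Y0.00
M2 ; end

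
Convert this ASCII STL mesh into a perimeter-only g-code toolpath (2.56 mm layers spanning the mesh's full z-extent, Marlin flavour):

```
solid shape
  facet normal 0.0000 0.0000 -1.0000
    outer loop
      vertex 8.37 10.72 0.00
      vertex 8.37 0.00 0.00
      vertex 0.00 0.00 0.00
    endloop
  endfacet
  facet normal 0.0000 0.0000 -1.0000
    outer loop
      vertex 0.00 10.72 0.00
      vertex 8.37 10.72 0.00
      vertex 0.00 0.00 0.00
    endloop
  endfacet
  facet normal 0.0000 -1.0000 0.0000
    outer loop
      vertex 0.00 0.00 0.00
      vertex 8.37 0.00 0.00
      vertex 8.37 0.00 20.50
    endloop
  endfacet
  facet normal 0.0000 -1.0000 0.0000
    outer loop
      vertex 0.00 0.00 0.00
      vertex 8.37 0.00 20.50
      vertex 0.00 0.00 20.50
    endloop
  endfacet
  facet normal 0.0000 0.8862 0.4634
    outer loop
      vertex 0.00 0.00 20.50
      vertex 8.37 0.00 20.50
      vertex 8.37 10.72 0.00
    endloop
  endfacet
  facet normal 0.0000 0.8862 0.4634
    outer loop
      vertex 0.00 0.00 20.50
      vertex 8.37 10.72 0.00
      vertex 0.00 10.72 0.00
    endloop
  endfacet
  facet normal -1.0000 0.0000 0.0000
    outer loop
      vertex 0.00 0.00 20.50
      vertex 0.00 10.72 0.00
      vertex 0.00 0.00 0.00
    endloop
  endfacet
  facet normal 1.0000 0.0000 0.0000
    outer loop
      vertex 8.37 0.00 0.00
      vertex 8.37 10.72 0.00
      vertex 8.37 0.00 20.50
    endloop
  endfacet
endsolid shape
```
; perimeter-only toolpath
G21 ; units = mm
G90 ; absolute positioning
G28 ; home
; layer 1
G0 Z2.56
G0 X0.00 Y0.00
G1 X8.37 Y0.00
G1 X8.37 Y9.38
G1 X0.00 Y9.38
G1 X0.00 Y0.00
; layer 2
G0 Z5.12
G0 X0.00 Y0.00
G1 X8.37 Y0.00
G1 X8.37 Y8.04
G1 X0.00 Y8.04
G1 X0.00 Y0.00
; layer 3
G0 Z7.69
G0 X0.00 Y0.00
G1 X8.37 Y0.00
G1 X8.37 Y6.70
G1 X0.00 Y6.70
G1 X0.00 Y0.00
; layer 4
G0 Z10.25
G0 X0.00 Y0.00
G1 X8.37 Y0.00
G1 X8.37 Y5.36
G1 X0.00 Y5.36
G1 X0.00 Y0.00
; layer 5
G0 Z12.81
G0 X0.00 Y0.00
G1 X8.37 Y0.00
G1 X8.37 Y4.02
G1 X0.00 Y4.02
G1 X0.00 Y0.00
; layer 6
G0 Z15.38
G0 X0.00 Y0.00
G1 X8.37 Y0.00
G1 X8.37 Y2.68
G1 X0.00 Y2.68
G1 X0.00 Y0.00
; layer 7
G0 Z17.94
G0 X0.00 Y0.00
G1 X8.37 Y0.00
G1 X8.37 Y1.34
G1 X0.00 Y1.34
G1 X0.00 Y0.00
M2 ; end

The solid is a wedge (ramp): 8.37 × 10.7 mm base, rising to 20.5 mm along the y=0 edge and sloping linearly to z=0 at y=10.7. Slicing at Δz = 2.56 mm — 8 equal slices spanning the solid's height, so layer i sits at z = i·h/8 — gives 7 non-empty perimeters. Each is a 4-segment closed polygon; G0 lifts to the layer z and rapids to the start vertex, then G1 traces the edges. The cross-section shrinks linearly with z (the slice at the apex is degenerate and omitted).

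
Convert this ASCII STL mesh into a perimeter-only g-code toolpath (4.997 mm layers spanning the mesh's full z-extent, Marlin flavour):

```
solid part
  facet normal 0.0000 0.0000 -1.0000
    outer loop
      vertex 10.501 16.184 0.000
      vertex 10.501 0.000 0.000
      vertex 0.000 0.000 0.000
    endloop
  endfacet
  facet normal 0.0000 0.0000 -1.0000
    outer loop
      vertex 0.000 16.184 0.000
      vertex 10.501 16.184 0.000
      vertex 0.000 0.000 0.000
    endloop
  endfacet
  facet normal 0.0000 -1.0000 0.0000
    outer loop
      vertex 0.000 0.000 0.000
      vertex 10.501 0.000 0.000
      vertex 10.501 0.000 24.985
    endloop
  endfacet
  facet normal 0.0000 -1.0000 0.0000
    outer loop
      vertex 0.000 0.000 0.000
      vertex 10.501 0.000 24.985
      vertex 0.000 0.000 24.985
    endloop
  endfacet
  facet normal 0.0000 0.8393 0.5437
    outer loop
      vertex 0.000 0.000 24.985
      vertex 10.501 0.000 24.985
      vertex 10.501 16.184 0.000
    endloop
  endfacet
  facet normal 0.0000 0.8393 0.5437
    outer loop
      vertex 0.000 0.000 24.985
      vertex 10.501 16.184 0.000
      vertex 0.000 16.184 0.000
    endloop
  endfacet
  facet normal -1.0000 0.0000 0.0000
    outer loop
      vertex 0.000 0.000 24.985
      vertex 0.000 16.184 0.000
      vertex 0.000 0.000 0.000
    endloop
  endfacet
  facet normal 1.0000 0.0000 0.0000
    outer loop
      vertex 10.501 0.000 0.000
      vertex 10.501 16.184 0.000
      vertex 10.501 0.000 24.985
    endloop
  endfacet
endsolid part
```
; perimeter-only toolpath
G21 ; units = mm
G90 ; absolute positioning
G28 ; home
; layer 1
G0 Z4.997
G0 X0.000 Y0.000
G1 X10.501 Y0.000
G1 X10.501 Y12.947
G1 X0.000 Y12.947
G1 X0.000 Y0.000
; layer 2
G0 Z9.994
G0 X0.000 Y0.000
G1 X10.501 Y0.000
G1 X10.501 Y9.710
G1 X0.000 Y9.710
G1 X0.000 Y0.000
; layer 3
G0 Z14.991
G0 X0.000 Y0.000
G1 X10.501 Y0.000
G1 X10.501 Y6.474
G1 X0.000 Y6.474
G1 X0.000 Y0.000
; layer 4
G0 Z19.988
G0 X0.000 Y0.000
G1 X10.501 Y0.000
G1 X10.501 Y3.237
G1 X0.000 Y3.237
G1 X0.000 Y0.000
M2 ; end

The solid is a wedge (ramp): 10.5 × 16.2 mm base, rising to 25 mm along the y=0 edge and sloping linearly to z=0 at y=16.2. Slicing at Δz = 4.997 mm — 5 equal slices spanning the solid's height, so layer i sits at z = i·h/5 — gives 4 non-empty perimeters. Each is a 4-segment closed polygon; G0 lifts to the layer z and rapids to the start vertex, then G1 traces the edges. The cross-section shrinks linearly with z (the slice at the apex is degenerate and omitted).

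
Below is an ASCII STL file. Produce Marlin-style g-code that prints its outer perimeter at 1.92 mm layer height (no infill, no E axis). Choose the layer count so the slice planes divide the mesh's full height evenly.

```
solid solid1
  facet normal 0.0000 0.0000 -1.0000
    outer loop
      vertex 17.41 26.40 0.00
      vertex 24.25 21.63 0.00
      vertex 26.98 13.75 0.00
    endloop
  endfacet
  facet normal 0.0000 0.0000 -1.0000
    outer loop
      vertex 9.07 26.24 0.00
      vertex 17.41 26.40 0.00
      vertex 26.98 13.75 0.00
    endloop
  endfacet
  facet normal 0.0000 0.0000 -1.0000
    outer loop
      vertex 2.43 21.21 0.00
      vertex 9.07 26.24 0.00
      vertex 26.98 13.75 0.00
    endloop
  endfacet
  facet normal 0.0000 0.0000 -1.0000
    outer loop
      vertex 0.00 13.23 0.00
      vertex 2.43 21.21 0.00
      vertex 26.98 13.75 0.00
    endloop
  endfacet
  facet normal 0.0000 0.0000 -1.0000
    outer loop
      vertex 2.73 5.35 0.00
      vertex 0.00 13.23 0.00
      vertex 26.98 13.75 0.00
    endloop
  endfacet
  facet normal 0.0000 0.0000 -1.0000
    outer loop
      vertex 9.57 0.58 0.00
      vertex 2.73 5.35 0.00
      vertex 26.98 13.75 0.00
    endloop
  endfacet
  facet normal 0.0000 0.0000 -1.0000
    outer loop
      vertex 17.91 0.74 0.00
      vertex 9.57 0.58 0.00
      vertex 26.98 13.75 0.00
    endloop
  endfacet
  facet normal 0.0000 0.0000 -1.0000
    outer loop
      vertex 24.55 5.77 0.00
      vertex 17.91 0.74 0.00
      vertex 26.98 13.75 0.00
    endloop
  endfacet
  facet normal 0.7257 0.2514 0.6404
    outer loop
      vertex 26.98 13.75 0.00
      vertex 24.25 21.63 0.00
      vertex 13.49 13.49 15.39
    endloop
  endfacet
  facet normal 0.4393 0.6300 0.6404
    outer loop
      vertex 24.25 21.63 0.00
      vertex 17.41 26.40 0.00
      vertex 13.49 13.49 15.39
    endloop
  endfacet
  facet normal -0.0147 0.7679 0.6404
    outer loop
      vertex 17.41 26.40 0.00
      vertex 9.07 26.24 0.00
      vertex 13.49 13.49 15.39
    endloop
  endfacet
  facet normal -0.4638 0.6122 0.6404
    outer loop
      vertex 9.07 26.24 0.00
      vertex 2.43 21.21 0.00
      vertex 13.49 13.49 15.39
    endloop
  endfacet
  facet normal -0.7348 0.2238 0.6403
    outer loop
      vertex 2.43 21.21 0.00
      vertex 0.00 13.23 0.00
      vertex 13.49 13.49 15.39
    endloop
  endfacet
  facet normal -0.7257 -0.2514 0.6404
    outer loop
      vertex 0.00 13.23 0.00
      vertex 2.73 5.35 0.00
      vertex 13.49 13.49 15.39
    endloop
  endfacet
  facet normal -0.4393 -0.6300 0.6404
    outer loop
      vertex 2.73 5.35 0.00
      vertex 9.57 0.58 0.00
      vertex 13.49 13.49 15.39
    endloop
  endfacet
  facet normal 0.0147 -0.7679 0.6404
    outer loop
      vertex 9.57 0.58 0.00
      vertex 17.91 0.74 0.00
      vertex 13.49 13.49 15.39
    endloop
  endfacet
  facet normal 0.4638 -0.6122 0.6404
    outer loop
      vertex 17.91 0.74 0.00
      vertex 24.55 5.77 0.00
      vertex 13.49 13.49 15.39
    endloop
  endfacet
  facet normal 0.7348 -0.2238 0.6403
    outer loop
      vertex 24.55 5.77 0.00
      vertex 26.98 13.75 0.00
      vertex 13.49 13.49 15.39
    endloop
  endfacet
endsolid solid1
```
; perimeter-only toolpath
G21 ; units = mm
G90 ; absolute positioning
G28 ; home
; layer 1
G0 Z1.92
G0 X25.29 Y13.72
G1 X22.91 Y20.61
G1 X16.92 Y24.79
G1 X9.62 Y24.65
G1 X3.81 Y20.25
G1 X1.69 Y13.26
G1 X4.08 Y6.37
G1 X10.06 Y2.19
G1 X17.36 Y2.33
G1 X23.17 Y6.74
G1 X25.29 Y13.72
; layer 2
G0 Z3.85
G0 X23.61 Y13.69
G1 X21.56 Y19.59
G1 X16.43 Y23.17
G1 X10.18 Y23.05
G1 X5.20 Y19.28
G1 X3.37 Y13.29
G1 X5.42 Y7.38
G1 X10.55 Y3.81
G1 X16.80 Y3.93
G1 X21.79 Y7.70
G1 X23.61 Y13.69
; layer 3
G0 Z5.77
G0 X21.92 Y13.65
G1 X20.21 Y18.58
G1 X15.94 Y21.56
G1 X10.73 Y21.46
G1 X6.58 Y18.32
G1 X5.06 Y13.33
G1 X6.76 Y8.40
G1 X11.04 Y5.42
G1 X16.25 Y5.52
G1 X20.40 Y8.66
G1 X21.92 Y13.65
; layer 4
G0 Z7.70
G0 X20.23 Y13.62
G1 X18.87 Y17.56
G1 X15.45 Y19.95
G1 X11.28 Y19.86
G1 X7.96 Y17.35
G1 X6.75 Y13.36
G1 X8.11 Y9.42
G1 X11.53 Y7.04
G1 X15.70 Y7.12
G1 X19.02 Y9.63
G1 X20.23 Y13.62
; layer 5
G0 Z9.62
G0 X18.55 Y13.59
G1 X17.52 Y16.54
G1 X14.96 Y18.33
G1 X11.83 Y18.27
G1 X9.34 Y16.39
G1 X8.43 Y13.39
G1 X9.46 Y10.44
G1 X12.02 Y8.65
G1 X15.15 Y8.71
G1 X17.64 Y10.60
G1 X18.55 Y13.59
; layer 6
G0 Z11.54
G0 X16.86 Y13.55
G1 X16.18 Y15.52
G1 X14.47 Y16.72
G1 X12.38 Y16.68
G1 X10.72 Y15.42
G1 X10.12 Y13.43
G1 X10.80 Y11.46
G1 X12.51 Y10.26
G1 X14.59 Y10.30
G1 X16.25 Y11.56
G1 X16.86 Y13.55
; layer 7
G0 Z13.47
G0 X15.18 Y13.52
G1 X14.84 Y14.51
G1 X13.98 Y15.10
G1 X12.94 Y15.08
G1 X12.11 Y14.46
G1 X11.80 Y13.46
G1 X12.15 Y12.47
G1 X13.00 Y11.88
G1 X14.04 Y11.90
G1 X14.87 Y12.53
G1 X15.18 Y13.52
M2 ; end

The solid is a regular 10-sided pyramid, base circumscribed radius ≈ 13.5 mm, apex at z ≈ 15.4 mm. Slicing at Δz = 1.92 mm — 8 equal slices spanning the solid's height, so layer i sits at z = i·h/8 — gives 7 non-empty perimeters. Each is a 10-segment closed polygon; G0 lifts to the layer z and rapids to the start vertex, then G1 traces the edges. The cross-section shrinks linearly with z (the slice at the apex is degenerate and omitted).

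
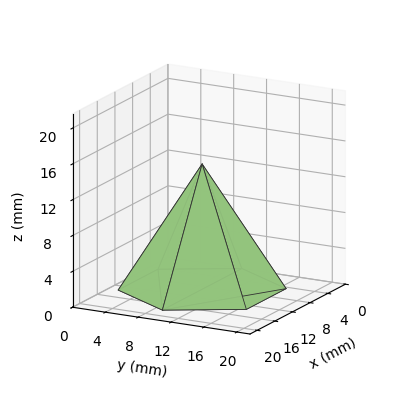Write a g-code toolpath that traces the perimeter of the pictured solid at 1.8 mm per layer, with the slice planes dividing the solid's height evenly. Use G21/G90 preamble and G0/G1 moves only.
Reading the render: the shape is a regular 6-sided pyramid, base circumscribed radius ≈ 9 mm, apex at z ≈ 14 mm (dimensions read to the nearest mm from the axis ticks). For the g-code, the solid's height is divided into equal slices at the stated Δz and each level perimeter traced with G1 moves after a G0 lift.

; perimeter-only toolpath
G21 ; units = mm
G90 ; absolute positioning
G28 ; home
; layer 1
G0 Z1.8
G0 X16.9 Y9.0
G1 X12.9 Y15.8
G1 X5.1 Y15.8
G1 X1.1 Y9.0
G1 X5.1 Y2.2
G1 X12.9 Y2.2
G1 X16.9 Y9.0
; layer 2
G0 Z3.5
G0 X15.8 Y9.0
G1 X12.4 Y14.9
G1 X5.6 Y14.9
G1 X2.2 Y9.0
G1 X5.6 Y3.1
G1 X12.4 Y3.1
G1 X15.8 Y9.0
; layer 3
G0 Z5.2
G0 X14.6 Y9.0
G1 X11.8 Y13.9
G1 X6.2 Y13.9
G1 X3.4 Y9.0
G1 X6.2 Y4.1
G1 X11.8 Y4.1
G1 X14.6 Y9.0
; layer 4
G0 Z7.0
G0 X13.5 Y9.0
G1 X11.2 Y12.9
G1 X6.8 Y12.9
G1 X4.5 Y9.0
G1 X6.8 Y5.1
G1 X11.2 Y5.1
G1 X13.5 Y9.0
; layer 5
G0 Z8.8
G0 X12.4 Y9.0
G1 X10.7 Y11.9
G1 X7.3 Y11.9
G1 X5.6 Y9.0
G1 X7.3 Y6.1
G1 X10.7 Y6.1
G1 X12.4 Y9.0
; layer 6
G0 Z10.5
G0 X11.2 Y9.0
G1 X10.1 Y10.9
G1 X7.9 Y10.9
G1 X6.8 Y9.0
G1 X7.9 Y7.0
G1 X10.1 Y7.0
G1 X11.2 Y9.0
; layer 7
G0 Z12.2
G0 X10.1 Y9.0
G1 X9.6 Y10.0
G1 X8.4 Y10.0
G1 X7.9 Y9.0
G1 X8.4 Y8.0
G1 X9.6 Y8.0
G1 X10.1 Y9.0
M2 ; end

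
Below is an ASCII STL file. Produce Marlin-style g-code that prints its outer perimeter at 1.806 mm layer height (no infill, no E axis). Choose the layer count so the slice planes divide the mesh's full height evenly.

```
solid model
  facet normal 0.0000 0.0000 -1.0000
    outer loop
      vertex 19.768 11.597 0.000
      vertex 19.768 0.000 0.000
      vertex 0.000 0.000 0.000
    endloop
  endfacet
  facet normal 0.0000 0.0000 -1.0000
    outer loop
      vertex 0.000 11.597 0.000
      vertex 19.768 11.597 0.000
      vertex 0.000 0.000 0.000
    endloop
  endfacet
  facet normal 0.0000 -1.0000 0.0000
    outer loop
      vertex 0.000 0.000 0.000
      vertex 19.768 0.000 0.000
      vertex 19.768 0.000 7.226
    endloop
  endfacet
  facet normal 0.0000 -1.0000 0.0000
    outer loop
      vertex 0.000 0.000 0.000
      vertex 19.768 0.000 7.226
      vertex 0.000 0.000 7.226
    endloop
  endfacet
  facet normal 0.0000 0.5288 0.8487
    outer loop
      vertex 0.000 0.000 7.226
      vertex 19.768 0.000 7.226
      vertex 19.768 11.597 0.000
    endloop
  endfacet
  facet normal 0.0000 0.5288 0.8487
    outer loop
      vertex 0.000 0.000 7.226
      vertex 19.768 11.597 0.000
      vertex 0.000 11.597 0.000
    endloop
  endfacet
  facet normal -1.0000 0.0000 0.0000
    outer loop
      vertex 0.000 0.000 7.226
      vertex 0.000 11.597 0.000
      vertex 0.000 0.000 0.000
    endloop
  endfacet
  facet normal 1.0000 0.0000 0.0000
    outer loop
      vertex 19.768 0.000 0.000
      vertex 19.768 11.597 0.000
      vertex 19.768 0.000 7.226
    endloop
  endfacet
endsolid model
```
; perimeter-only toolpath
G21 ; units = mm
G90 ; absolute positioning
G28 ; home
; layer 1
G0 Z1.806
G0 X0.000 Y0.000
G1 X19.768 Y0.000
G1 X19.768 Y8.698
G1 X0.000 Y8.698
G1 X0.000 Y0.000
; layer 2
G0 Z3.613
G0 X0.000 Y0.000
G1 X19.768 Y0.000
G1 X19.768 Y5.798
G1 X0.000 Y5.798
G1 X0.000 Y0.000
; layer 3
G0 Z5.420
G0 X0.000 Y0.000
G1 X19.768 Y0.000
G1 X19.768 Y2.899
G1 X0.000 Y2.899
G1 X0.000 Y0.000
M2 ; end

The solid is a wedge (ramp): 19.8 × 11.6 mm base, rising to 7.23 mm along the y=0 edge and sloping linearly to z=0 at y=11.6. Slicing at Δz = 1.806 mm — 4 equal slices spanning the solid's height, so layer i sits at z = i·h/4 — gives 3 non-empty perimeters. Each is a 4-segment closed polygon; G0 lifts to the layer z and rapids to the start vertex, then G1 traces the edges. The cross-section shrinks linearly with z (the slice at the apex is degenerate and omitted).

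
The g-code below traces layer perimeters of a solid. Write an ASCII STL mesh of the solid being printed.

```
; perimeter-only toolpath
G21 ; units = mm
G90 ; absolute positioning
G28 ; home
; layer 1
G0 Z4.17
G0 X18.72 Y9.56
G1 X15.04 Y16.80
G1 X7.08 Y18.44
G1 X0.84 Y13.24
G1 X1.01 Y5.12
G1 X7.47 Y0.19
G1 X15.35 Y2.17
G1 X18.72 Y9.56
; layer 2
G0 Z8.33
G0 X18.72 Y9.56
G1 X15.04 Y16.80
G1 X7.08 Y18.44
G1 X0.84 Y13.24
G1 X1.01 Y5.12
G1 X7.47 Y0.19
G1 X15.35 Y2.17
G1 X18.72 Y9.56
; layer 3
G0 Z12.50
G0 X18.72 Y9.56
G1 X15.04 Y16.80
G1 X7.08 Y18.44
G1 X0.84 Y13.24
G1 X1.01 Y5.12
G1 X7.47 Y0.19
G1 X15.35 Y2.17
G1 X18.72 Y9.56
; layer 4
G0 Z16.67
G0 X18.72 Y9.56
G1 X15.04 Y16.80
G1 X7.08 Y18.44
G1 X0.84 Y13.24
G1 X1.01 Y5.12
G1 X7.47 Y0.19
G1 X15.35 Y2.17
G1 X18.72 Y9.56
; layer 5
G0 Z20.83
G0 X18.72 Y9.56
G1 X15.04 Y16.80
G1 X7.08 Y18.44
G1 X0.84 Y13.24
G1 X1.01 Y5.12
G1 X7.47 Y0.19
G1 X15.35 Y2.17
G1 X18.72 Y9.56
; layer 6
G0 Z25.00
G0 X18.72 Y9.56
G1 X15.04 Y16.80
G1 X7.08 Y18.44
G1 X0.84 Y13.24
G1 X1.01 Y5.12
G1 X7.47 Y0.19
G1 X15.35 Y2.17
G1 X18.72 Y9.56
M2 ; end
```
solid part
  facet normal 0.0000 0.0000 -1.0000
    outer loop
      vertex 7.08 18.44 0.00
      vertex 15.04 16.80 0.00
      vertex 18.72 9.56 0.00
    endloop
  endfacet
  facet normal 0.0000 0.0000 -1.0000
    outer loop
      vertex 0.84 13.24 0.00
      vertex 7.08 18.44 0.00
      vertex 18.72 9.56 0.00
    endloop
  endfacet
  facet normal 0.0000 0.0000 -1.0000
    outer loop
      vertex 1.01 5.12 0.00
      vertex 0.84 13.24 0.00
      vertex 18.72 9.56 0.00
    endloop
  endfacet
  facet normal 0.0000 0.0000 -1.0000
    outer loop
      vertex 7.47 0.19 0.00
      vertex 1.01 5.12 0.00
      vertex 18.72 9.56 0.00
    endloop
  endfacet
  facet normal 0.0000 0.0000 -1.0000
    outer loop
      vertex 15.35 2.17 0.00
      vertex 7.47 0.19 0.00
      vertex 18.72 9.56 0.00
    endloop
  endfacet
  facet normal 0.0000 0.0000 1.0000
    outer loop
      vertex 18.72 9.56 25.00
      vertex 15.04 16.80 25.00
      vertex 7.08 18.44 25.00
    endloop
  endfacet
  facet normal 0.0000 0.0000 1.0000
    outer loop
      vertex 18.72 9.56 25.00
      vertex 7.08 18.44 25.00
      vertex 0.84 13.24 25.00
    endloop
  endfacet
  facet normal 0.0000 0.0000 1.0000
    outer loop
      vertex 18.72 9.56 25.00
      vertex 0.84 13.24 25.00
      vertex 1.01 5.12 25.00
    endloop
  endfacet
  facet normal 0.0000 0.0000 1.0000
    outer loop
      vertex 18.72 9.56 25.00
      vertex 1.01 5.12 25.00
      vertex 7.47 0.19 25.00
    endloop
  endfacet
  facet normal 0.0000 0.0000 1.0000
    outer loop
      vertex 18.72 9.56 25.00
      vertex 7.47 0.19 25.00
      vertex 15.35 2.17 25.00
    endloop
  endfacet
  facet normal 0.8915 0.4531 0.0000
    outer loop
      vertex 18.72 9.56 0.00
      vertex 15.04 16.80 0.00
      vertex 15.04 16.80 25.00
    endloop
  endfacet
  facet normal 0.8915 0.4531 0.0000
    outer loop
      vertex 18.72 9.56 0.00
      vertex 15.04 16.80 25.00
      vertex 18.72 9.56 25.00
    endloop
  endfacet
  facet normal 0.2018 0.9794 0.0000
    outer loop
      vertex 15.04 16.80 0.00
      vertex 7.08 18.44 0.00
      vertex 7.08 18.44 25.00
    endloop
  endfacet
  facet normal 0.2018 0.9794 0.0000
    outer loop
      vertex 15.04 16.80 0.00
      vertex 7.08 18.44 25.00
      vertex 15.04 16.80 25.00
    endloop
  endfacet
  facet normal -0.6402 0.7682 0.0000
    outer loop
      vertex 7.08 18.44 0.00
      vertex 0.84 13.24 0.00
      vertex 0.84 13.24 25.00
    endloop
  endfacet
  facet normal -0.6402 0.7682 0.0000
    outer loop
      vertex 7.08 18.44 0.00
      vertex 0.84 13.24 25.00
      vertex 7.08 18.44 25.00
    endloop
  endfacet
  facet normal -0.9998 -0.0209 0.0000
    outer loop
      vertex 0.84 13.24 0.00
      vertex 1.01 5.12 0.00
      vertex 1.01 5.12 25.00
    endloop
  endfacet
  facet normal -0.9998 -0.0209 0.0000
    outer loop
      vertex 0.84 13.24 0.00
      vertex 1.01 5.12 25.00
      vertex 0.84 13.24 25.00
    endloop
  endfacet
  facet normal -0.6067 -0.7950 0.0000
    outer loop
      vertex 1.01 5.12 0.00
      vertex 7.47 0.19 0.00
      vertex 7.47 0.19 25.00
    endloop
  endfacet
  facet normal -0.6067 -0.7950 0.0000
    outer loop
      vertex 1.01 5.12 0.00
      vertex 7.47 0.19 25.00
      vertex 1.01 5.12 25.00
    endloop
  endfacet
  facet normal 0.2437 -0.9699 0.0000
    outer loop
      vertex 7.47 0.19 0.00
      vertex 15.35 2.17 0.00
      vertex 15.35 2.17 25.00
    endloop
  endfacet
  facet normal 0.2437 -0.9699 0.0000
    outer loop
      vertex 7.47 0.19 0.00
      vertex 15.35 2.17 25.00
      vertex 7.47 0.19 25.00
    endloop
  endfacet
  facet normal 0.9099 -0.4149 0.0000
    outer loop
      vertex 15.35 2.17 0.00
      vertex 18.72 9.56 0.00
      vertex 18.72 9.56 25.00
    endloop
  endfacet
  facet normal 0.9099 -0.4149 0.0000
    outer loop
      vertex 15.35 2.17 0.00
      vertex 18.72 9.56 25.00
      vertex 15.35 2.17 25.00
    endloop
  endfacet
endsolid part

The G0 Z moves step by Δz≈4.17 mm. Every layer's G1 loop is the same polygon, so the solid is a straight extrusion of it from z=0 to z≈25. Closing with flat bottom and top caps and triangulating gives 24 facets — a regular 7-sided prism (a cylinder approximated with 7 flat sides), circumscribed radius ≈ 9.36 mm, height ≈ 25 mm.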